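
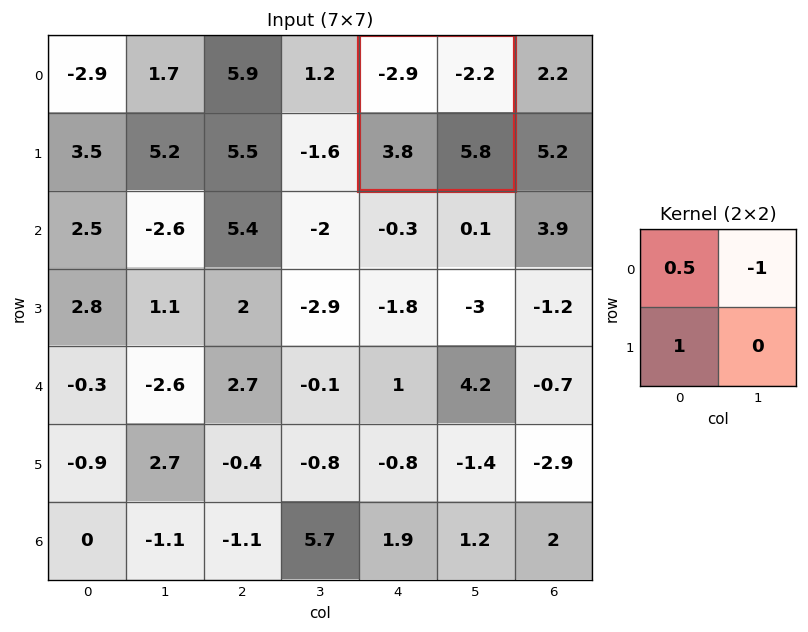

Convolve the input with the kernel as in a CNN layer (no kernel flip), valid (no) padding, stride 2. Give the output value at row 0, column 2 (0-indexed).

The receptive field on the input at this output position is [-2.9 -2.2 / 3.8 5.8]. Elementwise product with the kernel and sum: -2.9·0.5 + -2.2·-1 + 3.8·1.

4.55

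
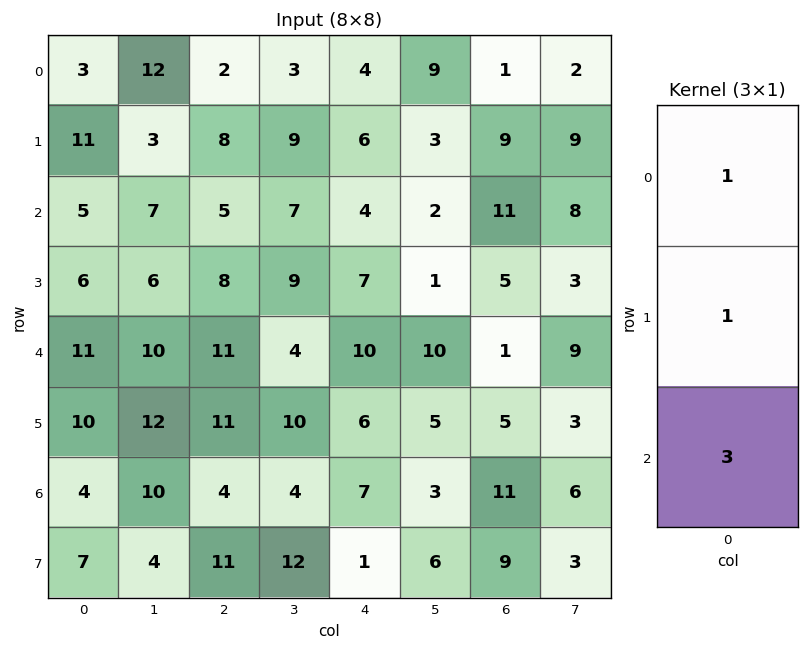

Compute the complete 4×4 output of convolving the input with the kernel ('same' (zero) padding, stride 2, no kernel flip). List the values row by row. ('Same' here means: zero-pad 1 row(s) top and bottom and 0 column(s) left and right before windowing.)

Output[0,0]: The receptive field on the zero-padded input at this output position is [0 / 3 / 11]. Elementwise product with the kernel and sum: 0·1 + 3·1 + 11·3.

36 26 22 28
34 37 31 35
47 52 35 21
35 48 16 43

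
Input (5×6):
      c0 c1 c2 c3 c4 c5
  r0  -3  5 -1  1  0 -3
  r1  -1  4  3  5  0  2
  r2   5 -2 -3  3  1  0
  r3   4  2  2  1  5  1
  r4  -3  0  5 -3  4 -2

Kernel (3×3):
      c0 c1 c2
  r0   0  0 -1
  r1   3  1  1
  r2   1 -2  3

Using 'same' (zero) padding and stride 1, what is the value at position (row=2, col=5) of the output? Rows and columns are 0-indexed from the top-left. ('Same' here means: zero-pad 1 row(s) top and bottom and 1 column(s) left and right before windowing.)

6

The receptive field on the zero-padded input at this output position is [0 2 0 / 1 0 0 / 5 1 0]. Elementwise product with the kernel and sum: 0·-1 + 1·3 + 0·1 + 0·1 + 5·1 + 1·-2 + 0·3.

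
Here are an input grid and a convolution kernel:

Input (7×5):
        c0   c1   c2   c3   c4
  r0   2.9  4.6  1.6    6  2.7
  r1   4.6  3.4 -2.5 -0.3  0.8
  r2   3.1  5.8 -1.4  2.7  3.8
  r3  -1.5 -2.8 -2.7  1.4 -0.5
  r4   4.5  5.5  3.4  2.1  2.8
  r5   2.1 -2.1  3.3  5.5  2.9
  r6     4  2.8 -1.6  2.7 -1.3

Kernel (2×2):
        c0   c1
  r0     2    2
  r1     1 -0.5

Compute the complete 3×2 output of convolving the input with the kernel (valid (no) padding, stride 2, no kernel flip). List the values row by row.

17.9 12.85
17.7 -0.8
23.15 11.55

Output[0,0]: The receptive field on the input at this output position is [2.9 4.6 / 4.6 3.4]. Elementwise product with the kernel and sum: 2.9·2 + 4.6·2 + 4.6·1 + 3.4·-0.5.
Output[0,1]: The receptive field on the input at this output position is [1.6 6 / -2.5 -0.3]. Elementwise product with the kernel and sum: 1.6·2 + 6·2 + -2.5·1 + -0.3·-0.5.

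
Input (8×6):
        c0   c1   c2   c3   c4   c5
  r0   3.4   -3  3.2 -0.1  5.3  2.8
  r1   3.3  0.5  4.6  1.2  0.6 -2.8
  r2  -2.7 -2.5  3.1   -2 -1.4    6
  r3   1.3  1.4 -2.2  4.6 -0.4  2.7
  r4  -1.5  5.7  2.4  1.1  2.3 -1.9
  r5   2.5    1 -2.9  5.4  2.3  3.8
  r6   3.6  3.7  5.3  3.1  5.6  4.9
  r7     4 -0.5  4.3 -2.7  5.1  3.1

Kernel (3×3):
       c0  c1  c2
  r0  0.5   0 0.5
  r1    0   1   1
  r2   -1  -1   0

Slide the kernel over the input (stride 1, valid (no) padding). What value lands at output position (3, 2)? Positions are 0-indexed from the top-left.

-0.4

The receptive field on the input at this output position is [-2.2 4.6 -0.4 / 2.4 1.1 2.3 / -2.9 5.4 2.3]. Elementwise product with the kernel and sum: -2.2·0.5 + -0.4·0.5 + 1.1·1 + 2.3·1 + -2.9·-1 + 5.4·-1.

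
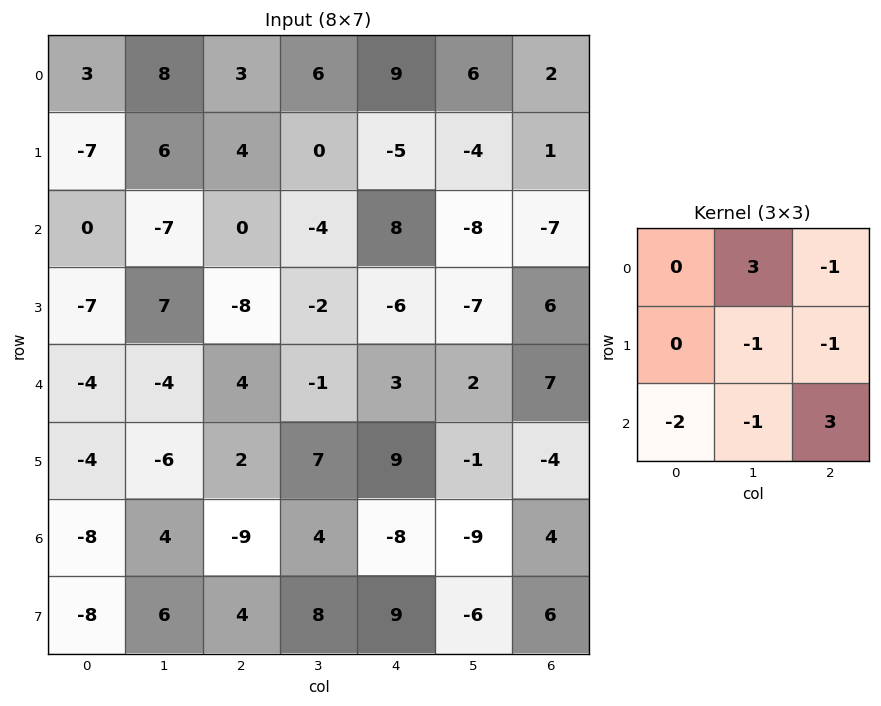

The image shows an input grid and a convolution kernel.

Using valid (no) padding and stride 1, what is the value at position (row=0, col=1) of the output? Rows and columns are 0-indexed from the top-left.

The receptive field on the input at this output position is [8 3 6 / 6 4 0 / -7 0 -4]. Elementwise product with the kernel and sum: 3·3 + 6·-1 + 4·-1 + 0·-1 + -7·-2 + 0·-1 + -4·3.

1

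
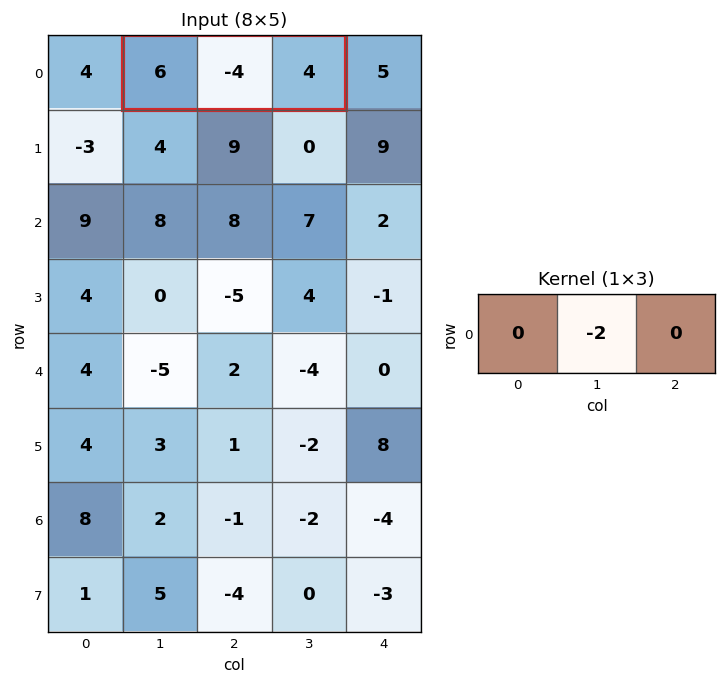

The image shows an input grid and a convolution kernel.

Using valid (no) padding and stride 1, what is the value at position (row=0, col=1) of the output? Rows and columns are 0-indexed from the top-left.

8

The receptive field on the input at this output position is [6 -4 4]. Elementwise product with the kernel and sum: -4·-2.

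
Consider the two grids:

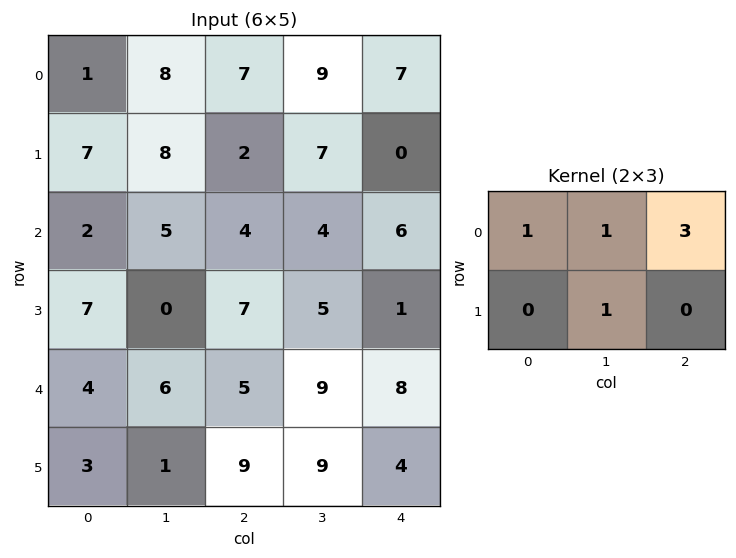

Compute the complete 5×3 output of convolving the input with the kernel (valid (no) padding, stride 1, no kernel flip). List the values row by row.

Output[0,0]: The receptive field on the input at this output position is [1 8 7 / 7 8 2]. Elementwise product with the kernel and sum: 1·1 + 8·1 + 7·3 + 8·1.

38 44 44
26 35 13
19 28 31
34 27 24
26 47 47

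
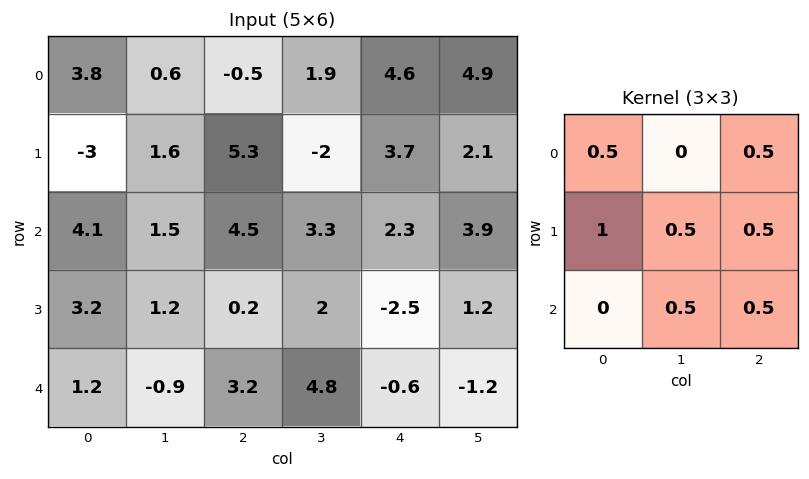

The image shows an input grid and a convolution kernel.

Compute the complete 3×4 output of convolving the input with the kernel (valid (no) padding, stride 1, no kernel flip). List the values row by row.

5.1 8.4 11 7.4
8.95 6.3 11.55 5.8
9.35 8.7 5.45 4.05

Output[0,0]: The receptive field on the input at this output position is [3.8 0.6 -0.5 / -3 1.6 5.3 / 4.1 1.5 4.5]. Elementwise product with the kernel and sum: 3.8·0.5 + -0.5·0.5 + -3·1 + 1.6·0.5 + 5.3·0.5 + 1.5·0.5 + 4.5·0.5.
Output[0,1]: The receptive field on the input at this output position is [0.6 -0.5 1.9 / 1.6 5.3 -2 / 1.5 4.5 3.3]. Elementwise product with the kernel and sum: 0.6·0.5 + 1.9·0.5 + 1.6·1 + 5.3·0.5 + -2·0.5 + 4.5·0.5 + 3.3·0.5.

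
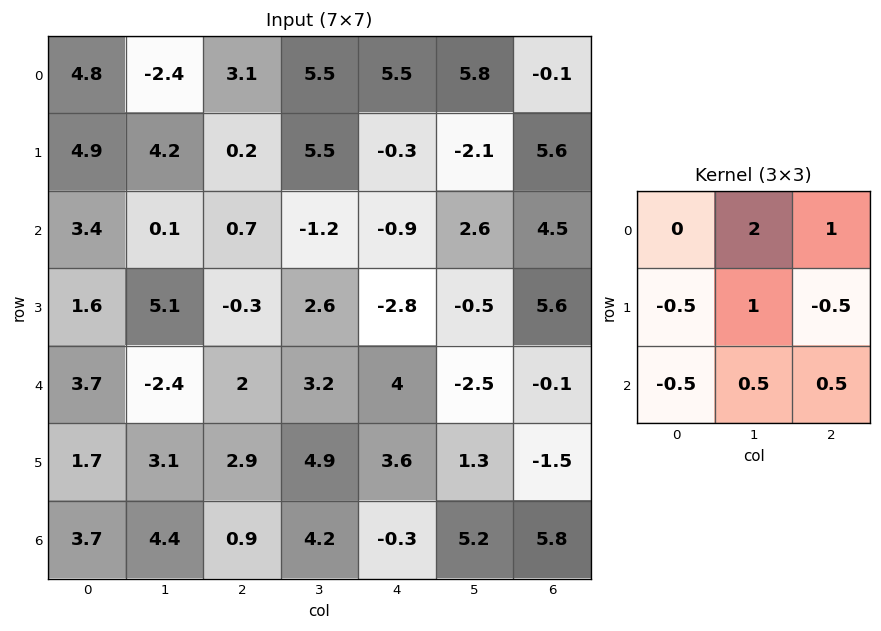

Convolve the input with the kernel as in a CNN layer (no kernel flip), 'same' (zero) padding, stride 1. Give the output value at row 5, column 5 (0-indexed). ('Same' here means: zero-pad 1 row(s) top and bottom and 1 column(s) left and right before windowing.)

The receptive field on the zero-padded input at this output position is [4 -2.5 -0.1 / 3.6 1.3 -1.5 / -0.3 5.2 5.8]. Elementwise product with the kernel and sum: -2.5·2 + -0.1·1 + 3.6·-0.5 + 1.3·1 + -1.5·-0.5 + -0.3·-0.5 + 5.2·0.5 + 5.8·0.5.

0.8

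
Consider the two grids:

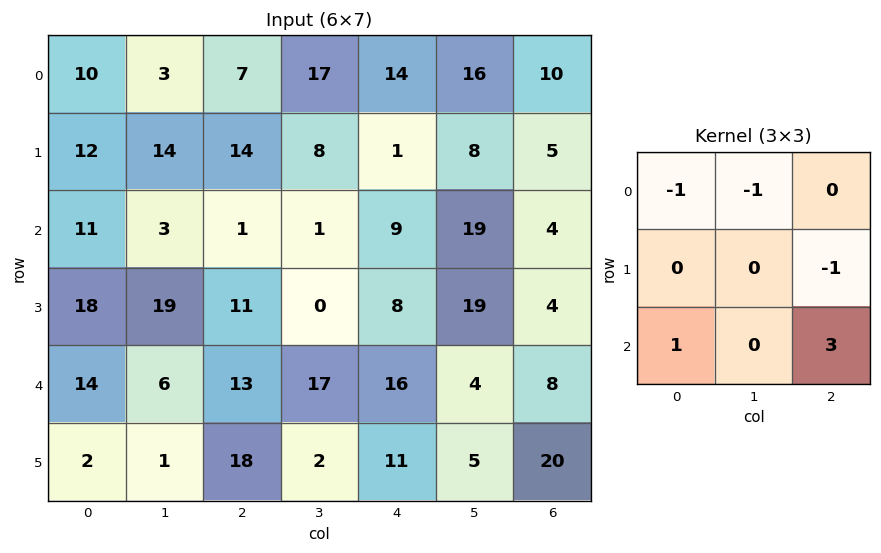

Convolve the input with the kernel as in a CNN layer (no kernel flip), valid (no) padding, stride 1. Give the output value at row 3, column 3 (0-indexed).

5

The receptive field on the input at this output position is [0 8 19 / 17 16 4 / 2 11 5]. Elementwise product with the kernel and sum: 0·-1 + 8·-1 + 4·-1 + 2·1 + 5·3.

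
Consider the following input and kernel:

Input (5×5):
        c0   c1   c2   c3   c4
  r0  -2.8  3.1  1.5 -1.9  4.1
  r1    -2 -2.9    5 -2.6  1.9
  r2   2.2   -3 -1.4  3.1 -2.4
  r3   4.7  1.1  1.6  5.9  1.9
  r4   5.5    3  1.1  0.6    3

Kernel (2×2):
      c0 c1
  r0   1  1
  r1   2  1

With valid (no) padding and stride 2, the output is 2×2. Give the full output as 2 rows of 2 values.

Output[0,0]: The receptive field on the input at this output position is [-2.8 3.1 / -2 -2.9]. Elementwise product with the kernel and sum: -2.8·1 + 3.1·1 + -2·2 + -2.9·1.
Output[0,1]: The receptive field on the input at this output position is [1.5 -1.9 / 5 -2.6]. Elementwise product with the kernel and sum: 1.5·1 + -1.9·1 + 5·2 + -2.6·1.

-6.6 7
9.7 10.8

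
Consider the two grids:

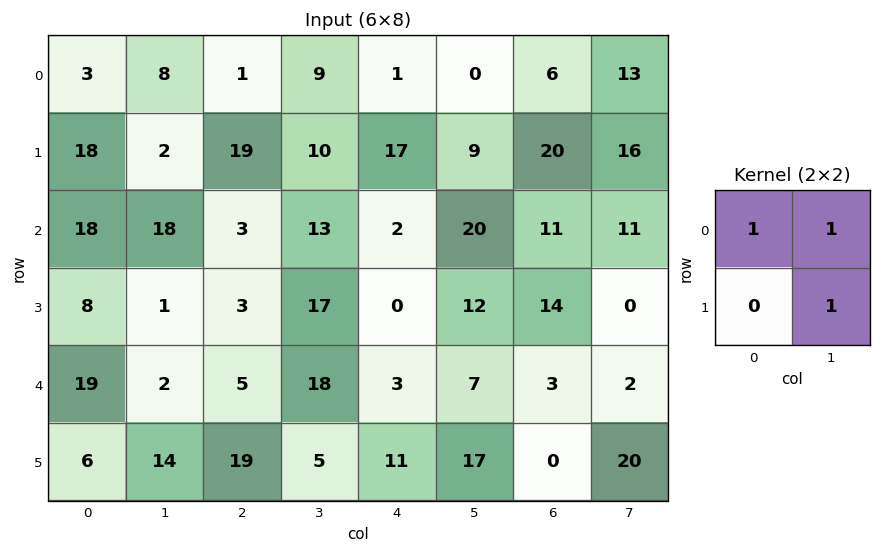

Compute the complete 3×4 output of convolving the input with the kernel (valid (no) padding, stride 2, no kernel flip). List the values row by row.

Output[0,0]: The receptive field on the input at this output position is [3 8 / 18 2]. Elementwise product with the kernel and sum: 3·1 + 8·1 + 2·1.

13 20 10 35
37 33 34 22
35 28 27 25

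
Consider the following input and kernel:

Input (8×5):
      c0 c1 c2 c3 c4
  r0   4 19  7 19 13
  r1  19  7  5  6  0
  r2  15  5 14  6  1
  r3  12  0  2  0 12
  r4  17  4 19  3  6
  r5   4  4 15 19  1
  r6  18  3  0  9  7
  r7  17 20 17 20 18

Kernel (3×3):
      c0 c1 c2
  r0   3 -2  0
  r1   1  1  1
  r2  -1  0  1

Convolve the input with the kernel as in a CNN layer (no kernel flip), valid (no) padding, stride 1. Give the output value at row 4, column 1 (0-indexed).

18

The receptive field on the input at this output position is [4 19 3 / 4 15 19 / 3 0 9]. Elementwise product with the kernel and sum: 4·3 + 19·-2 + 4·1 + 15·1 + 19·1 + 3·-1 + 9·1.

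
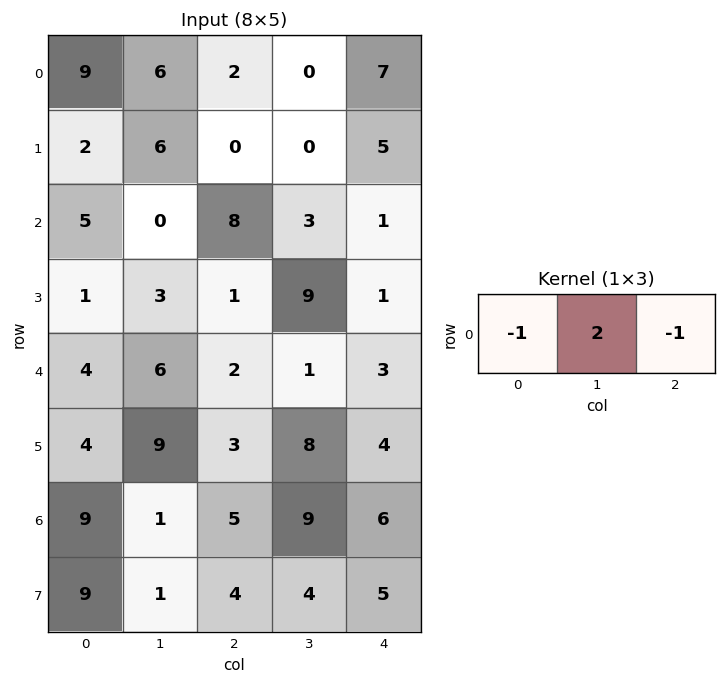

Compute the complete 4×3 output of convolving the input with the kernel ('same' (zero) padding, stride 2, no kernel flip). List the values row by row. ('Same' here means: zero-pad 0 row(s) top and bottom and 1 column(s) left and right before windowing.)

12 -2 14
10 13 -1
2 -3 5
17 0 3

Output[0,0]: The receptive field on the zero-padded input at this output position is [0 9 6]. Elementwise product with the kernel and sum: 0·-1 + 9·2 + 6·-1.
Output[0,1]: The receptive field on the zero-padded input at this output position is [6 2 0]. Elementwise product with the kernel and sum: 6·-1 + 2·2 + 0·-1.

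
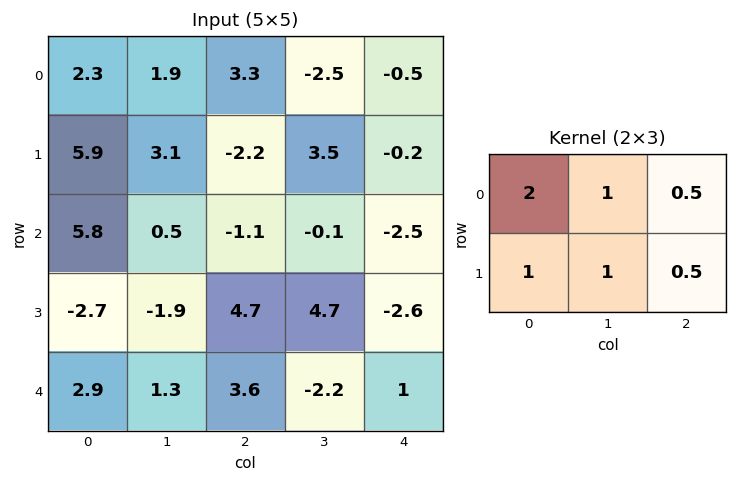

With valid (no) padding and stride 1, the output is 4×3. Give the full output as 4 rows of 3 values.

Output[0,0]: The receptive field on the input at this output position is [2.3 1.9 3.3 / 5.9 3.1 -2.2]. Elementwise product with the kernel and sum: 2.3·2 + 1.9·1 + 3.3·0.5 + 5.9·1 + 3.1·1 + -2.2·0.5.
Output[0,1]: The receptive field on the input at this output position is [1.9 3.3 -2.5 / 3.1 -2.2 3.5]. Elementwise product with the kernel and sum: 1.9·2 + 3.3·1 + -2.5·0.5 + 3.1·1 + -2.2·1 + 3.5·0.5.

16.05 8.5 5.05
19.55 5.1 -3.45
9.3 5 4.55
1.05 7.05 14.7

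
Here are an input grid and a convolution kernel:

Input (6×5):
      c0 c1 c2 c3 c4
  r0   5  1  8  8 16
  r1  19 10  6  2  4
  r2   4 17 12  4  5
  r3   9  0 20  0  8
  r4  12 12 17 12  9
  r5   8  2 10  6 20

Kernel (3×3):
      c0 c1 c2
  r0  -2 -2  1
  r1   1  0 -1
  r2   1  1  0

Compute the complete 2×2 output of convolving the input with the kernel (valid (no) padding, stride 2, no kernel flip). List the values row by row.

30 2
-17 14

Output[0,0]: The receptive field on the input at this output position is [5 1 8 / 19 10 6 / 4 17 12]. Elementwise product with the kernel and sum: 5·-2 + 1·-2 + 8·1 + 19·1 + 6·-1 + 4·1 + 17·1.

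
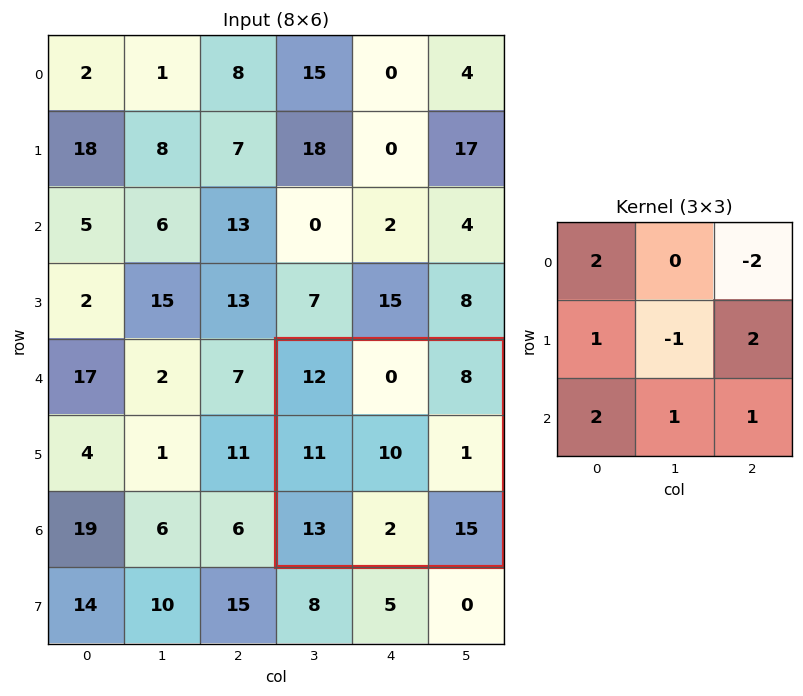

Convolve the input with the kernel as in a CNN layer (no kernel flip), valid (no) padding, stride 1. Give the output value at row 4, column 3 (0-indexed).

54

The receptive field on the input at this output position is [12 0 8 / 11 10 1 / 13 2 15]. Elementwise product with the kernel and sum: 12·2 + 8·-2 + 11·1 + 10·-1 + 1·2 + 13·2 + 2·1 + 15·1.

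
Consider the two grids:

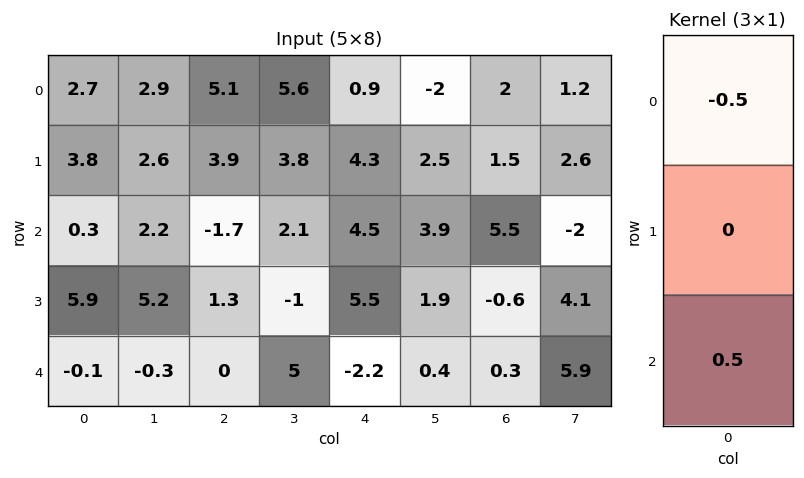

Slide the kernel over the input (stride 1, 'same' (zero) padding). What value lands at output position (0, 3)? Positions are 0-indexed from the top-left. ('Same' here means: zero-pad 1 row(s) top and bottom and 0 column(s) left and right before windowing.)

1.9

The receptive field on the zero-padded input at this output position is [0 / 5.6 / 3.8]. Elementwise product with the kernel and sum: 0·-0.5 + 3.8·0.5.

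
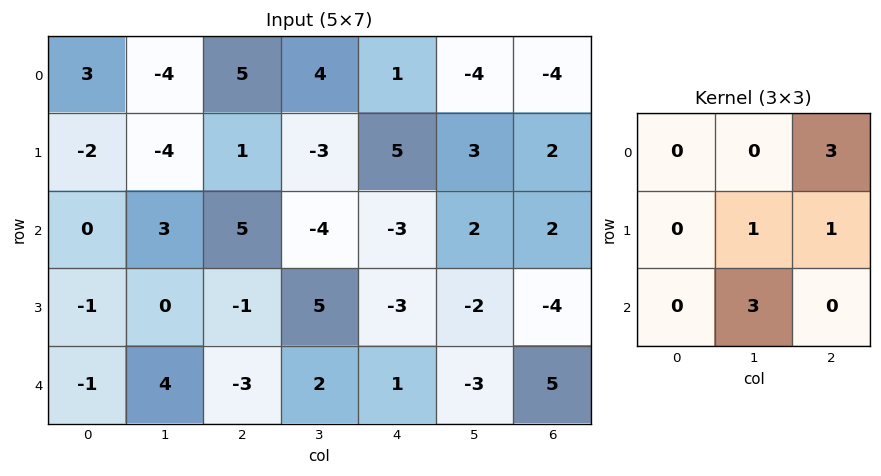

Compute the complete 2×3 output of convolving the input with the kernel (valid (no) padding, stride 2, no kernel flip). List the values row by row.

Output[0,0]: The receptive field on the input at this output position is [3 -4 5 / -2 -4 1 / 0 3 5]. Elementwise product with the kernel and sum: 5·3 + -4·1 + 1·1 + 3·3.

21 -7 -1
26 -1 -9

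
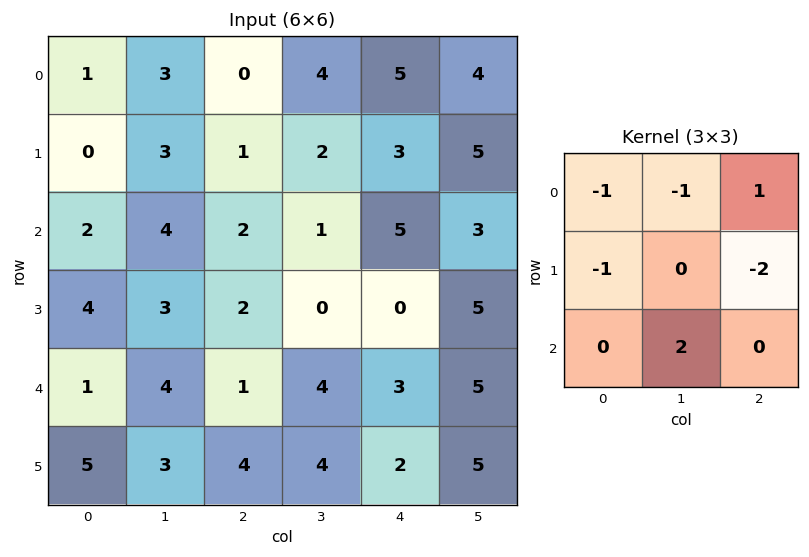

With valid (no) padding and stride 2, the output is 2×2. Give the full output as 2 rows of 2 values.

Output[0,0]: The receptive field on the input at this output position is [1 3 0 / 0 3 1 / 2 4 2]. Elementwise product with the kernel and sum: 1·-1 + 3·-1 + 0·1 + 0·-1 + 1·-2 + 4·2.
Output[0,1]: The receptive field on the input at this output position is [0 4 5 / 1 2 3 / 2 1 5]. Elementwise product with the kernel and sum: 0·-1 + 4·-1 + 5·1 + 1·-1 + 3·-2 + 1·2.

2 -4
-4 8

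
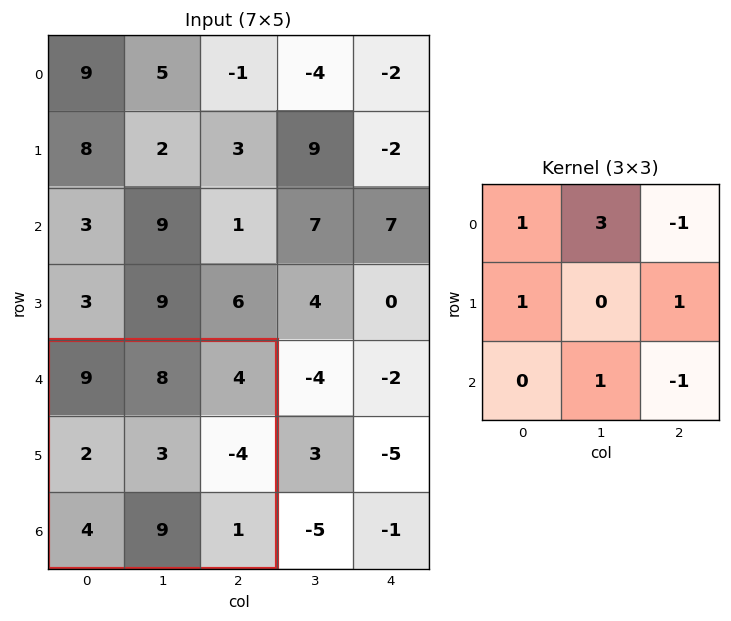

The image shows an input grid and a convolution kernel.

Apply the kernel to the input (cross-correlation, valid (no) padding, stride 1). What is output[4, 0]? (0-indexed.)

35

The receptive field on the input at this output position is [9 8 4 / 2 3 -4 / 4 9 1]. Elementwise product with the kernel and sum: 9·1 + 8·3 + 4·-1 + 2·1 + -4·1 + 9·1 + 1·-1.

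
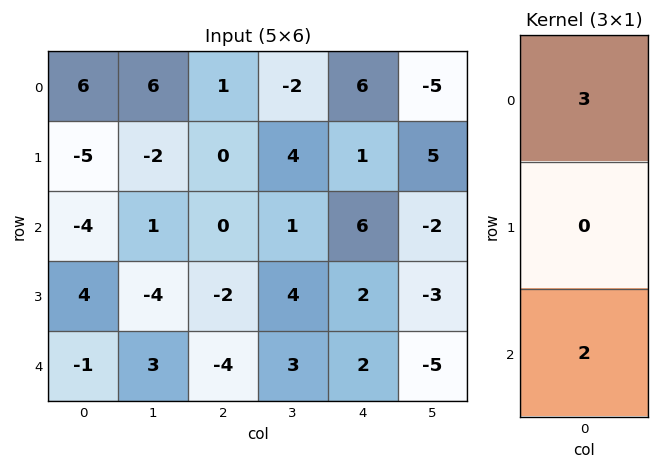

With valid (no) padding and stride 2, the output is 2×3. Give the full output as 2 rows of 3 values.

Output[0,0]: The receptive field on the input at this output position is [6 / -5 / -4]. Elementwise product with the kernel and sum: 6·3 + -4·2.

10 3 30
-14 -8 22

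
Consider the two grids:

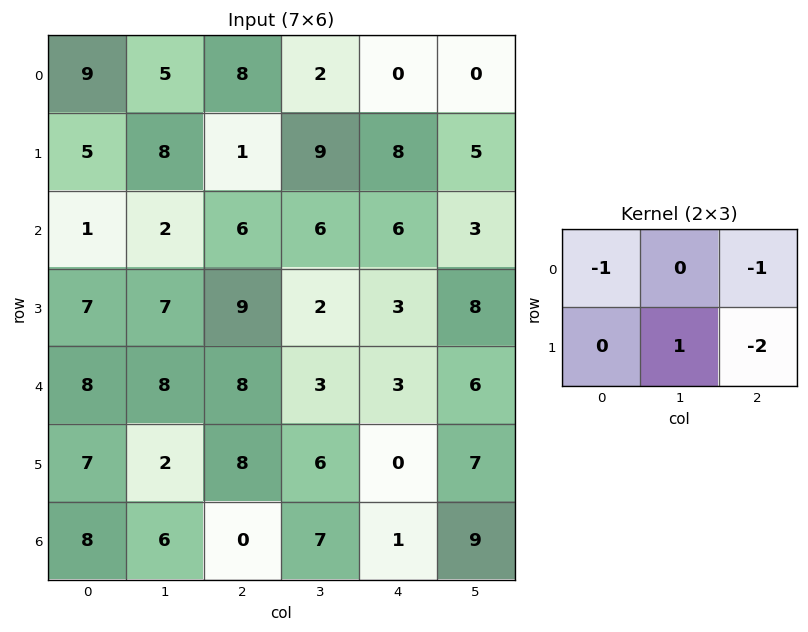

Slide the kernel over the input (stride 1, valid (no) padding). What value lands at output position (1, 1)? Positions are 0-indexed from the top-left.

The receptive field on the input at this output position is [8 1 9 / 2 6 6]. Elementwise product with the kernel and sum: 8·-1 + 9·-1 + 6·1 + 6·-2.

-23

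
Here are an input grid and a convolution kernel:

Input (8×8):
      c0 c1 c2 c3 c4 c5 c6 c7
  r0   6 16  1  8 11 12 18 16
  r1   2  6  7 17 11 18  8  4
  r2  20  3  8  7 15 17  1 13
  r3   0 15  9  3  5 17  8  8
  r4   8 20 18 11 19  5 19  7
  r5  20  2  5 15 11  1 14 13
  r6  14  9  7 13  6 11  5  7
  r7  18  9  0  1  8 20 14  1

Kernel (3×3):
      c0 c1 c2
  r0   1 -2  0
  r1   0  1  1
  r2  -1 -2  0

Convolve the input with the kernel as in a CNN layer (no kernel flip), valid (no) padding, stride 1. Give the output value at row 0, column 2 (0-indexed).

The receptive field on the input at this output position is [1 8 11 / 7 17 11 / 8 7 15]. Elementwise product with the kernel and sum: 1·1 + 8·-2 + 17·1 + 11·1 + 8·-1 + 7·-2.

-9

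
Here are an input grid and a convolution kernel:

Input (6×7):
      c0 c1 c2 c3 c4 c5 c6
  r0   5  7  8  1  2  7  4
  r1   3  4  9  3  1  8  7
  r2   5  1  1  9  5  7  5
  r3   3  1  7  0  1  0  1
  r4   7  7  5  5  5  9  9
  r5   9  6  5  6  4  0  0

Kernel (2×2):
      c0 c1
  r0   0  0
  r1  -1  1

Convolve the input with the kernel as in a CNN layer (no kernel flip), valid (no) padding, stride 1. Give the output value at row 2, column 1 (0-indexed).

The receptive field on the input at this output position is [1 1 / 1 7]. Elementwise product with the kernel and sum: 1·-1 + 7·1.

6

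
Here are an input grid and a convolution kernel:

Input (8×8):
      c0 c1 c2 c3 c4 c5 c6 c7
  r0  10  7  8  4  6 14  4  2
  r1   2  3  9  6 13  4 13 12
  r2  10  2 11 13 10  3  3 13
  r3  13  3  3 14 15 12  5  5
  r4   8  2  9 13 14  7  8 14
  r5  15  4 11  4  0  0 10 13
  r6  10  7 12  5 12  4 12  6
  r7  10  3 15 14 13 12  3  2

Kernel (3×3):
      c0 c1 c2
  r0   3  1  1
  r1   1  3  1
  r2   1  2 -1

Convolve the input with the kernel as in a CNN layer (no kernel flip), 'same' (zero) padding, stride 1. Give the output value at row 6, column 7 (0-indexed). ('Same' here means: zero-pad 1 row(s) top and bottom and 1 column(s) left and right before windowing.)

The receptive field on the zero-padded input at this output position is [10 13 0 / 12 6 0 / 3 2 0]. Elementwise product with the kernel and sum: 10·3 + 13·1 + 0·1 + 12·1 + 6·3 + 0·1 + 3·1 + 2·2 + 0·-1.

80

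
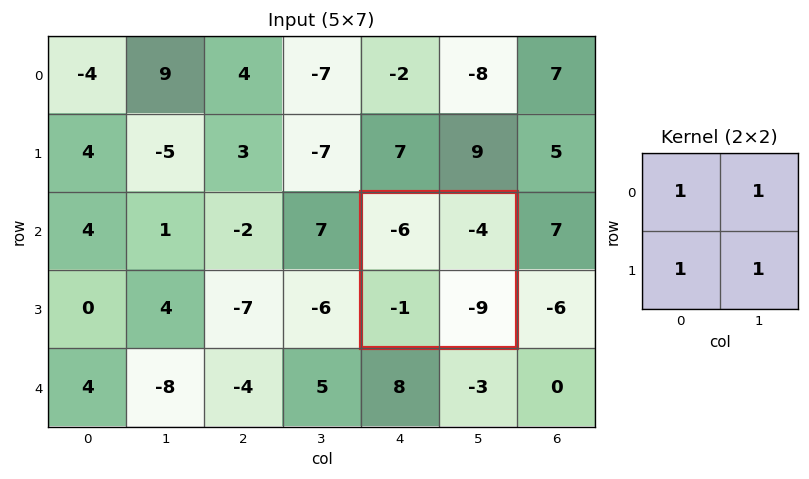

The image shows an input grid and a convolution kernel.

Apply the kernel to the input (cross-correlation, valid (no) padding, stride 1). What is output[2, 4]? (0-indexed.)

-20

The receptive field on the input at this output position is [-6 -4 / -1 -9]. Elementwise product with the kernel and sum: -6·1 + -4·1 + -1·1 + -9·1.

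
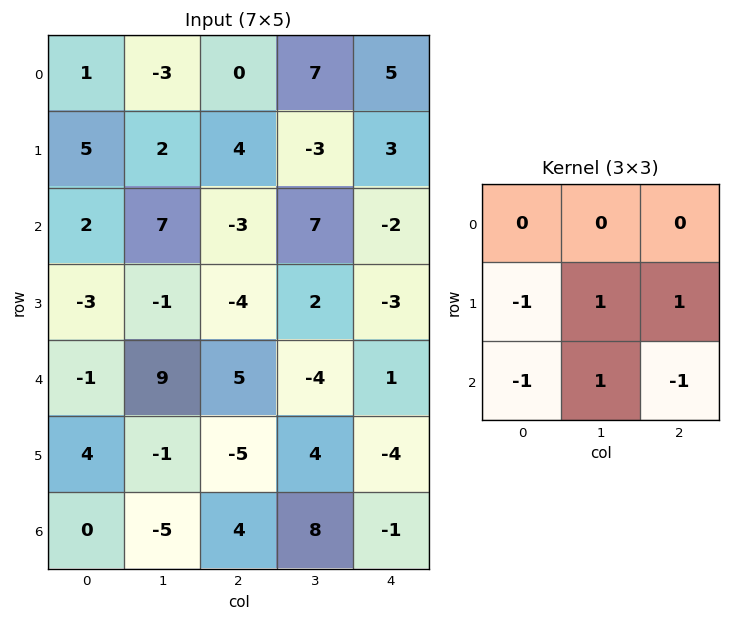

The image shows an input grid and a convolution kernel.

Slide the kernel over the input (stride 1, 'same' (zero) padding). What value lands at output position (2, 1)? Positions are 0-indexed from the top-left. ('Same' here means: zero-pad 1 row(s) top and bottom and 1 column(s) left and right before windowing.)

8

The receptive field on the zero-padded input at this output position is [5 2 4 / 2 7 -3 / -3 -1 -4]. Elementwise product with the kernel and sum: 2·-1 + 7·1 + -3·1 + -3·-1 + -1·1 + -4·-1.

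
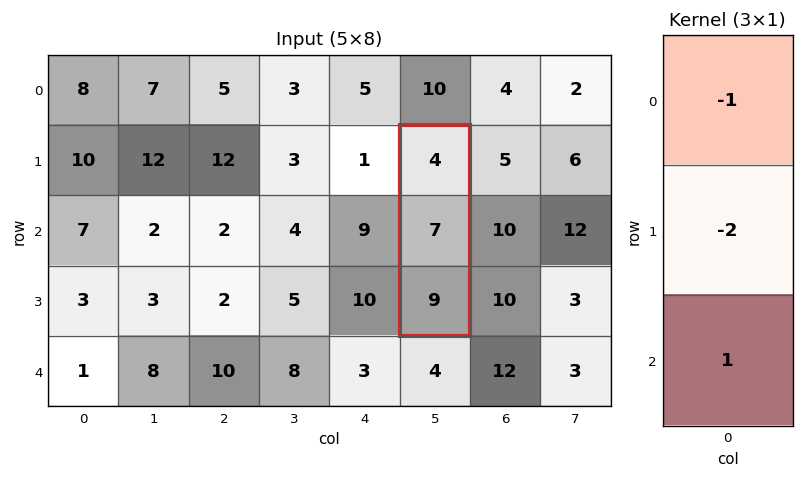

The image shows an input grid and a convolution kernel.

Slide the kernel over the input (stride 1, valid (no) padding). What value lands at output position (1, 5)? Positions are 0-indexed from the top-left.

-9

The receptive field on the input at this output position is [4 / 7 / 9]. Elementwise product with the kernel and sum: 4·-1 + 7·-2 + 9·1.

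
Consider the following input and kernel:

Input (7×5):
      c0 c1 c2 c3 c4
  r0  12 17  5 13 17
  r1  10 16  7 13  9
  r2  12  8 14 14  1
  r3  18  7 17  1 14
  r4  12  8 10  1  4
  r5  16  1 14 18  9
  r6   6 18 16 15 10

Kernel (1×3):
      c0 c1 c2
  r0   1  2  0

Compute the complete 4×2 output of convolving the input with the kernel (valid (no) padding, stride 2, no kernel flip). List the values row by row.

Output[0,0]: The receptive field on the input at this output position is [12 17 5]. Elementwise product with the kernel and sum: 12·1 + 17·2.
Output[0,1]: The receptive field on the input at this output position is [5 13 17]. Elementwise product with the kernel and sum: 5·1 + 13·2.

46 31
28 42
28 12
42 46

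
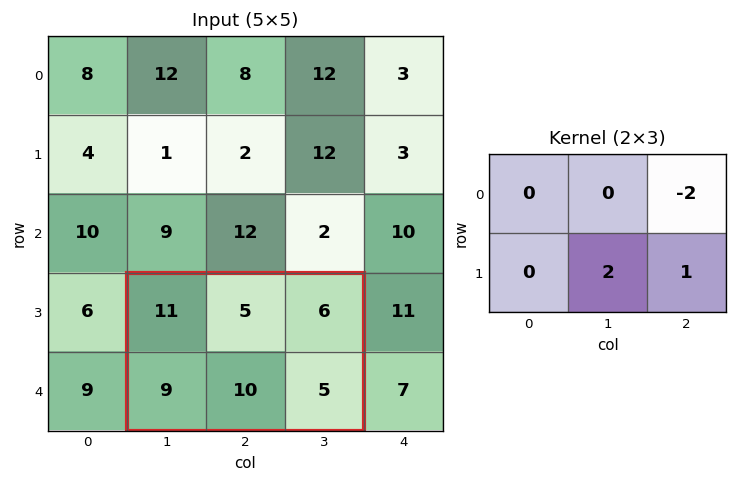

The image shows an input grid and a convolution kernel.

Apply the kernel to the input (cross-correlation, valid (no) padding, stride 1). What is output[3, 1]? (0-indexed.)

The receptive field on the input at this output position is [11 5 6 / 9 10 5]. Elementwise product with the kernel and sum: 6·-2 + 10·2 + 5·1.

13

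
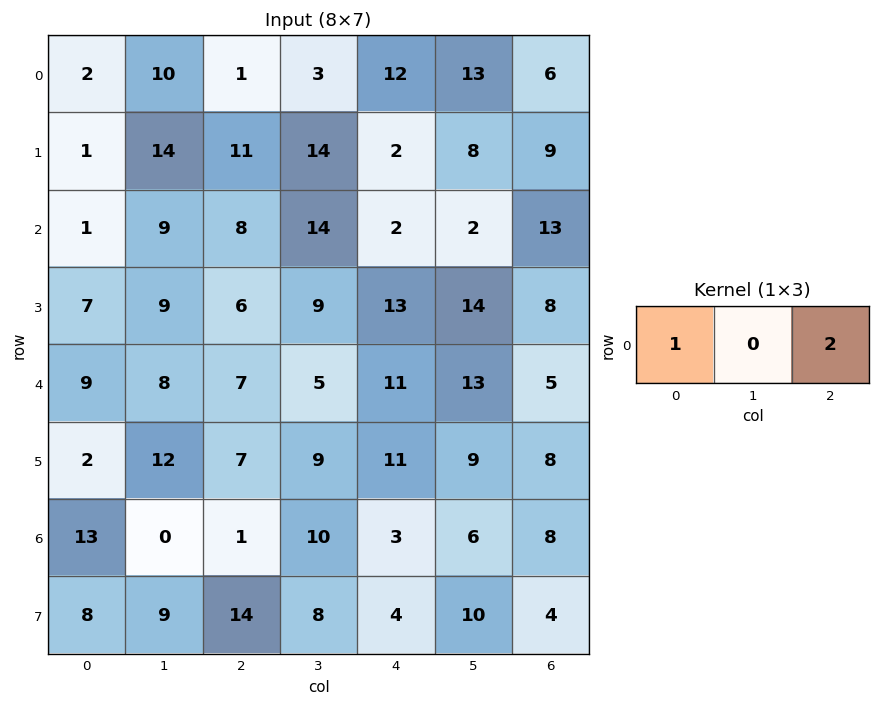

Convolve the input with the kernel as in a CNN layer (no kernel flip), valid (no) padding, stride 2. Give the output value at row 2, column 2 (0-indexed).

The receptive field on the input at this output position is [11 13 5]. Elementwise product with the kernel and sum: 11·1 + 5·2.

21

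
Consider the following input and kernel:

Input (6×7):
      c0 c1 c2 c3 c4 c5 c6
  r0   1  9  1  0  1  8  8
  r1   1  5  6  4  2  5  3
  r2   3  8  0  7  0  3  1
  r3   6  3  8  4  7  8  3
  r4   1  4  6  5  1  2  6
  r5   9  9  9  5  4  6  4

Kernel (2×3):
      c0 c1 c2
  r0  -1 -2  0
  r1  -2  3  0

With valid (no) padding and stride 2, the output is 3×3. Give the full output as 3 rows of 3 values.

-6 -1 -6
-22 -18 4
0 -19 5

Output[0,0]: The receptive field on the input at this output position is [1 9 1 / 1 5 6]. Elementwise product with the kernel and sum: 1·-1 + 9·-2 + 1·-2 + 5·3.
Output[0,1]: The receptive field on the input at this output position is [1 0 1 / 6 4 2]. Elementwise product with the kernel and sum: 1·-1 + 0·-2 + 6·-2 + 4·3.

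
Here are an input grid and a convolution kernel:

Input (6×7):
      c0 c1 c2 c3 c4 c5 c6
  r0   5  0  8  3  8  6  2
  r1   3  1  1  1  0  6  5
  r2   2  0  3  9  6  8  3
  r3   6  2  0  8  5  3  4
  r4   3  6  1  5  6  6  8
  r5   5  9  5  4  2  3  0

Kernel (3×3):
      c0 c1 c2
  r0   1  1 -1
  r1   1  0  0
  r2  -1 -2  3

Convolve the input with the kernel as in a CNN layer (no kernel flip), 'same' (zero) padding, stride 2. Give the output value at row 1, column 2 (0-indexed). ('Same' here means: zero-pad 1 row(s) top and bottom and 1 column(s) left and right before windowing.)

The receptive field on the zero-padded input at this output position is [1 0 6 / 9 6 8 / 8 5 3]. Elementwise product with the kernel and sum: 1·1 + 0·1 + 6·-1 + 9·1 + 8·-1 + 5·-2 + 3·3.

-5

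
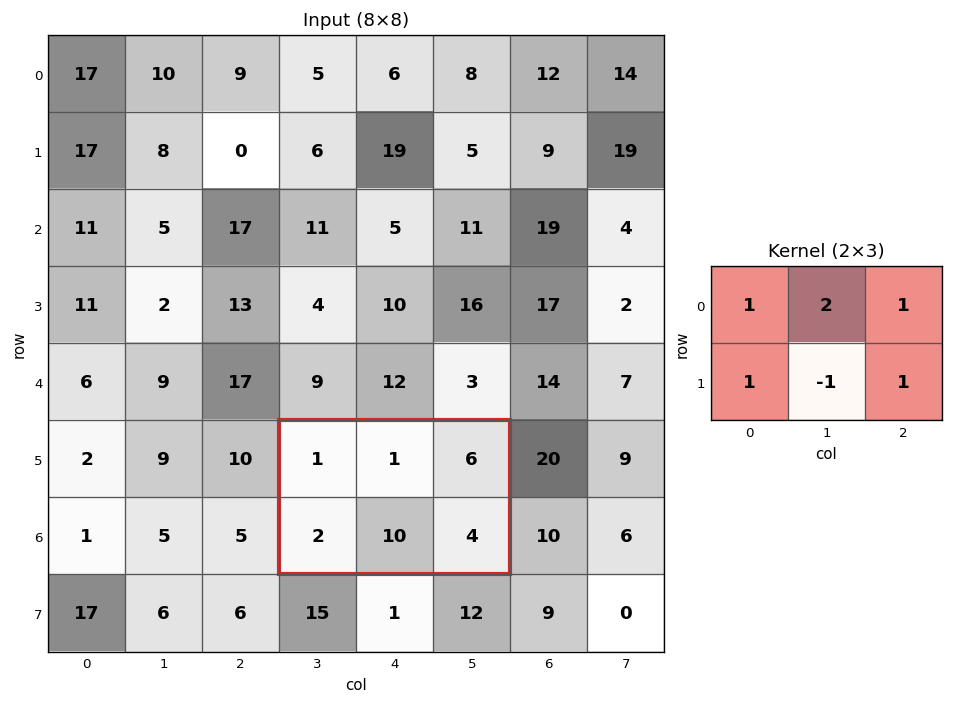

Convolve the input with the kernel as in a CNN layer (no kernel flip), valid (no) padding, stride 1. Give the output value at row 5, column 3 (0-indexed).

The receptive field on the input at this output position is [1 1 6 / 2 10 4]. Elementwise product with the kernel and sum: 1·1 + 1·2 + 6·1 + 2·1 + 10·-1 + 4·1.

5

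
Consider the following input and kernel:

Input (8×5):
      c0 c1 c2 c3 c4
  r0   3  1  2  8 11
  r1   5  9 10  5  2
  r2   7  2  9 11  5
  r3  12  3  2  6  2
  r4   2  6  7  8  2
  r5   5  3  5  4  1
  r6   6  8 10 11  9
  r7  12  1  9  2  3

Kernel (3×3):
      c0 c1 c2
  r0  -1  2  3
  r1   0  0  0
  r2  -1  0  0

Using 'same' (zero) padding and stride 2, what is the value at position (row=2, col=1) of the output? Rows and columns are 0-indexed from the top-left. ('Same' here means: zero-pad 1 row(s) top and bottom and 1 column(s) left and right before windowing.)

The receptive field on the zero-padded input at this output position is [3 2 6 / 6 7 8 / 3 5 4]. Elementwise product with the kernel and sum: 3·-1 + 2·2 + 6·3 + 3·-1.

16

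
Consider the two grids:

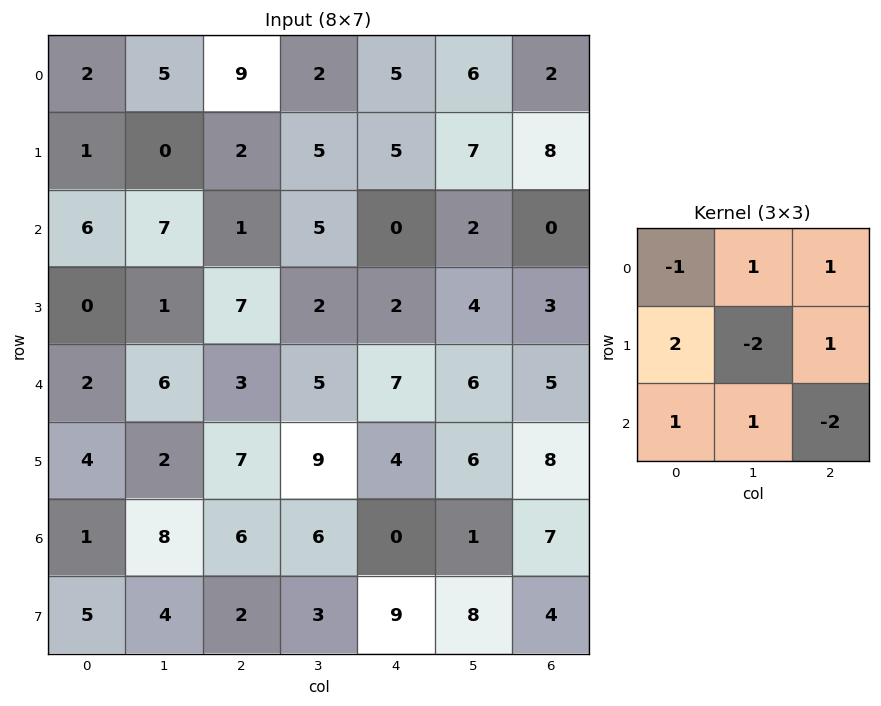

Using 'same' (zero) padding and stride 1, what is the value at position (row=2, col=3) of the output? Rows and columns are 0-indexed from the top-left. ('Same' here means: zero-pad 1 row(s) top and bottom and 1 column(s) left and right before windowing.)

The receptive field on the zero-padded input at this output position is [2 5 5 / 1 5 0 / 7 2 2]. Elementwise product with the kernel and sum: 2·-1 + 5·1 + 5·1 + 1·2 + 5·-2 + 0·1 + 7·1 + 2·1 + 2·-2.

5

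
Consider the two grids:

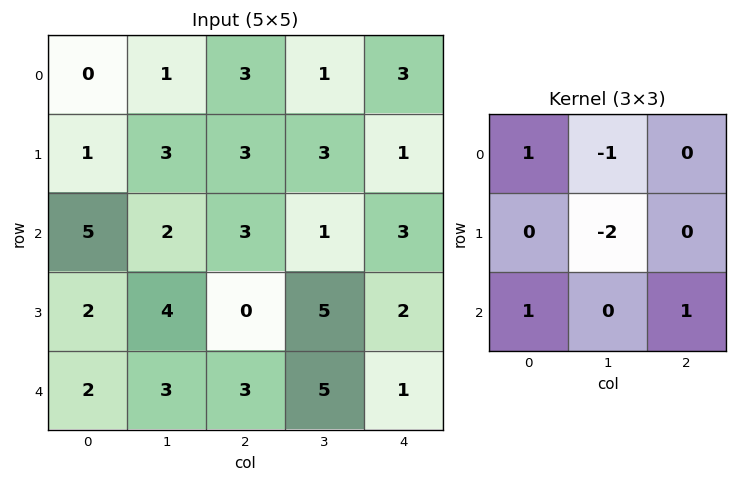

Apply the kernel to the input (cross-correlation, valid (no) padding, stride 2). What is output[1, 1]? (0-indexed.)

The receptive field on the input at this output position is [3 1 3 / 0 5 2 / 3 5 1]. Elementwise product with the kernel and sum: 3·1 + 1·-1 + 5·-2 + 3·1 + 1·1.

-4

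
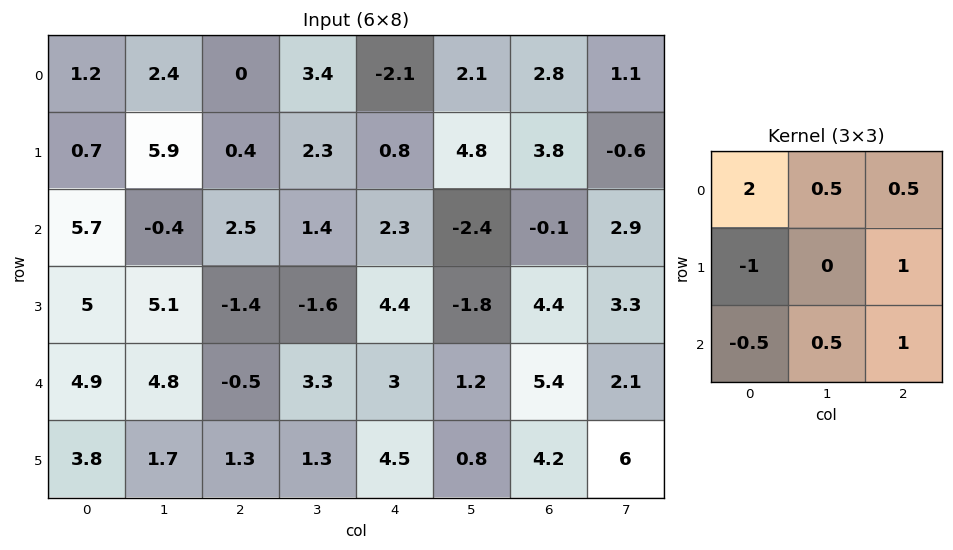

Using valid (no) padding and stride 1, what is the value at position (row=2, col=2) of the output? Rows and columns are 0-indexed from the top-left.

17.55

The receptive field on the input at this output position is [2.5 1.4 2.3 / -1.4 -1.6 4.4 / -0.5 3.3 3]. Elementwise product with the kernel and sum: 2.5·2 + 1.4·0.5 + 2.3·0.5 + -1.4·-1 + 4.4·1 + -0.5·-0.5 + 3.3·0.5 + 3·1.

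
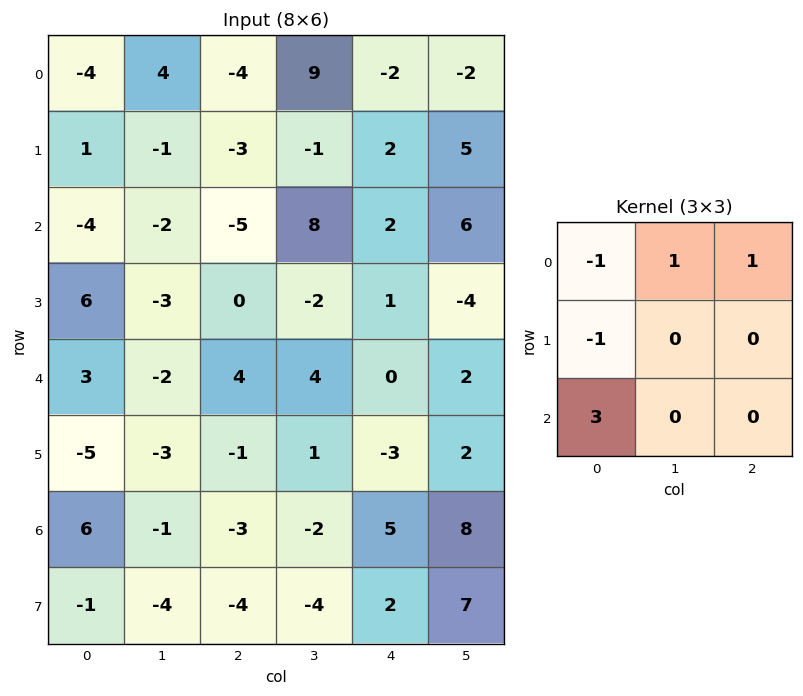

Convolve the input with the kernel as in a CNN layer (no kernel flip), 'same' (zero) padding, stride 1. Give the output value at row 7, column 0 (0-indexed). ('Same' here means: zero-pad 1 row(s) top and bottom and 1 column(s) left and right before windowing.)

5

The receptive field on the zero-padded input at this output position is [0 6 -1 / 0 -1 -4 / 0 0 0]. Elementwise product with the kernel and sum: 0·-1 + 6·1 + -1·1 + 0·-1 + 0·3.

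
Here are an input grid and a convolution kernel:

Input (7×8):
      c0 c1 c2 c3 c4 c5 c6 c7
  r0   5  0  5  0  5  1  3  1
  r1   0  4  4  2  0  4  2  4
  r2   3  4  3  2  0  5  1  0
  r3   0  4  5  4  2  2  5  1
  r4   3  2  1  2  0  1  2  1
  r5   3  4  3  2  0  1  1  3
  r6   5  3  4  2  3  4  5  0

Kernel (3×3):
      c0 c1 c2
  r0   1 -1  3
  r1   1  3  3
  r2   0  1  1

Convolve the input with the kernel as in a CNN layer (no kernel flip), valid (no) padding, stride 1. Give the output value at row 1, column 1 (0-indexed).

The receptive field on the input at this output position is [4 4 2 / 4 3 2 / 4 5 4]. Elementwise product with the kernel and sum: 4·1 + 4·-1 + 2·3 + 4·1 + 3·3 + 2·3 + 5·1 + 4·1.

34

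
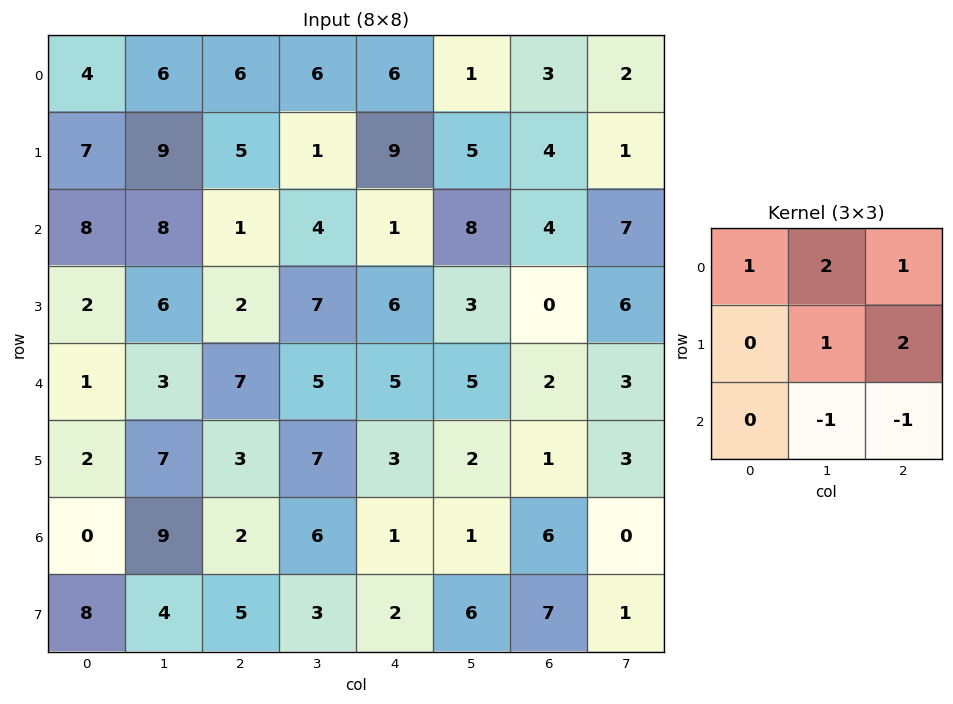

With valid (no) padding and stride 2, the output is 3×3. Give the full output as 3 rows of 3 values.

Output[0,0]: The receptive field on the input at this output position is [4 6 6 / 7 9 5 / 8 8 1]. Elementwise product with the kernel and sum: 4·1 + 6·2 + 6·1 + 9·1 + 5·2 + 8·-1 + 1·-1.
Output[0,1]: The receptive field on the input at this output position is [6 6 6 / 5 1 9 / 1 4 1]. Elementwise product with the kernel and sum: 6·1 + 6·2 + 6·1 + 1·1 + 9·2 + 4·-1 + 1·-1.

32 38 12
25 19 17
16 28 14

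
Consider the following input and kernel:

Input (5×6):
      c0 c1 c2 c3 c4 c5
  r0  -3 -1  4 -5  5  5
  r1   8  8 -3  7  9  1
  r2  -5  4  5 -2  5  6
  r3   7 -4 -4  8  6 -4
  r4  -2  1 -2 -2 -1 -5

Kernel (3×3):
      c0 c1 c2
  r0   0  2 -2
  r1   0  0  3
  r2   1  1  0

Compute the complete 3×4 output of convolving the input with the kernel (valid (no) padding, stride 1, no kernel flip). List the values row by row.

Output[0,0]: The receptive field on the input at this output position is [-3 -1 4 / 8 8 -3 / -5 4 5]. Elementwise product with the kernel and sum: -1·2 + 4·-2 + -3·3 + -5·1 + 4·1.
Output[0,1]: The receptive field on the input at this output position is [-1 4 -5 / 8 -3 7 / 4 5 -2]. Elementwise product with the kernel and sum: 4·2 + -5·-2 + 7·3 + 4·1 + 5·1.

-20 48 10 6
40 -34 15 48
-15 37 0 -17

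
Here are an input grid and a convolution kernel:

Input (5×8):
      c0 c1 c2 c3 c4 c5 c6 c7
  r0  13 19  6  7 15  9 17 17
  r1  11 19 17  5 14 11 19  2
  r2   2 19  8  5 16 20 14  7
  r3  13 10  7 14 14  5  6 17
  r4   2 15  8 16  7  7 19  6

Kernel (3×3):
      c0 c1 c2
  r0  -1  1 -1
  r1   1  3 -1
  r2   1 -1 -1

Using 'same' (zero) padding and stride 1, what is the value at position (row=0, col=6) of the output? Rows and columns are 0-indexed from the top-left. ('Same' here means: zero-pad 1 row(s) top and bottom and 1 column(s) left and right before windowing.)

The receptive field on the zero-padded input at this output position is [0 0 0 / 9 17 17 / 11 19 2]. Elementwise product with the kernel and sum: 0·-1 + 0·1 + 0·-1 + 9·1 + 17·3 + 17·-1 + 11·1 + 19·-1 + 2·-1.

33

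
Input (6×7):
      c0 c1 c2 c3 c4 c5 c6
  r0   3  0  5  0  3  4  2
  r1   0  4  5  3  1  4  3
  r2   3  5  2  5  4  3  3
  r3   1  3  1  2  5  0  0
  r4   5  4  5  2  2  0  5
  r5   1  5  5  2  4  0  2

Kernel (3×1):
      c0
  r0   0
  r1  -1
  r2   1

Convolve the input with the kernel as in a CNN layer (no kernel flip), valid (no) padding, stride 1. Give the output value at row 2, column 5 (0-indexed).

0

The receptive field on the input at this output position is [3 / 0 / 0]. Elementwise product with the kernel and sum: 0·-1 + 0·1.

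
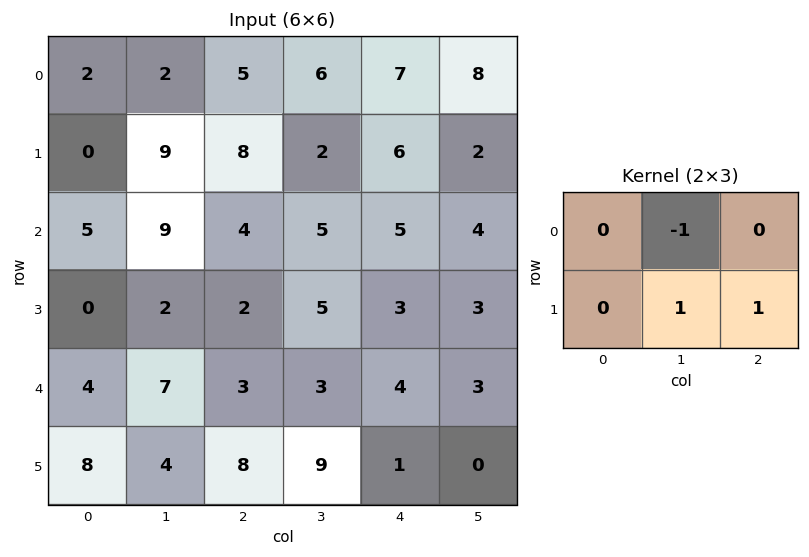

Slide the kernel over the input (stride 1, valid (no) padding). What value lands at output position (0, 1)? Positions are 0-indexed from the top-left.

The receptive field on the input at this output position is [2 5 6 / 9 8 2]. Elementwise product with the kernel and sum: 5·-1 + 8·1 + 2·1.

5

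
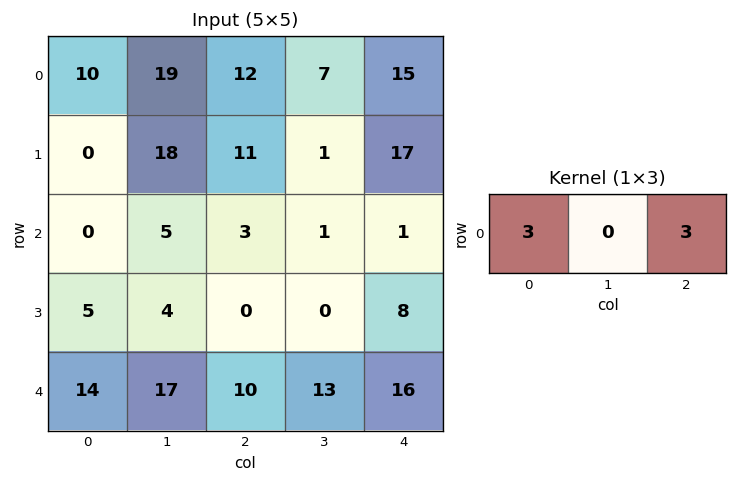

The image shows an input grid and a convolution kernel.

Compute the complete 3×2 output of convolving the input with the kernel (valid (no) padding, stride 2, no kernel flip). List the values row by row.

Output[0,0]: The receptive field on the input at this output position is [10 19 12]. Elementwise product with the kernel and sum: 10·3 + 12·3.

66 81
9 12
72 78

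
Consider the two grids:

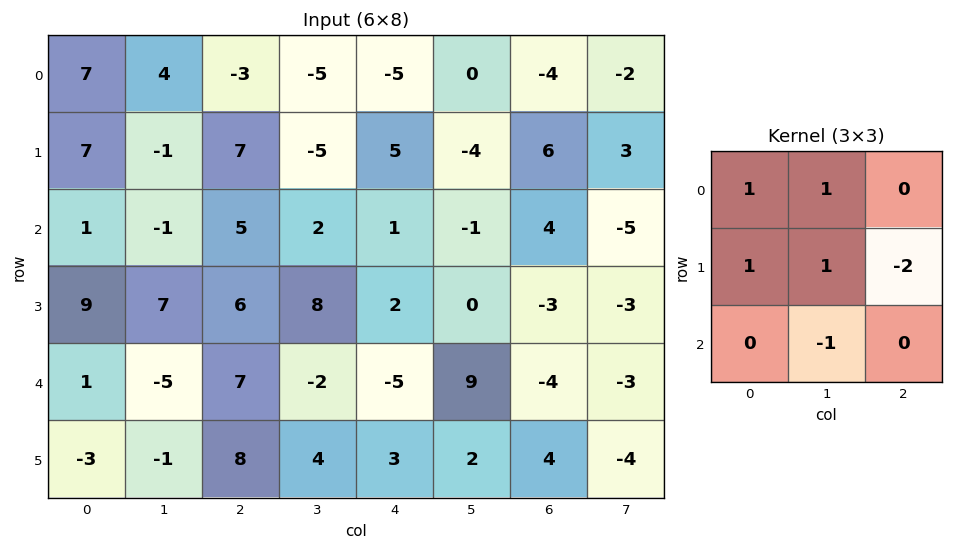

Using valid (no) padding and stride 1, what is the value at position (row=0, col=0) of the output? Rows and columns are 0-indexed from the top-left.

4

The receptive field on the input at this output position is [7 4 -3 / 7 -1 7 / 1 -1 5]. Elementwise product with the kernel and sum: 7·1 + 4·1 + 7·1 + -1·1 + 7·-2 + -1·-1.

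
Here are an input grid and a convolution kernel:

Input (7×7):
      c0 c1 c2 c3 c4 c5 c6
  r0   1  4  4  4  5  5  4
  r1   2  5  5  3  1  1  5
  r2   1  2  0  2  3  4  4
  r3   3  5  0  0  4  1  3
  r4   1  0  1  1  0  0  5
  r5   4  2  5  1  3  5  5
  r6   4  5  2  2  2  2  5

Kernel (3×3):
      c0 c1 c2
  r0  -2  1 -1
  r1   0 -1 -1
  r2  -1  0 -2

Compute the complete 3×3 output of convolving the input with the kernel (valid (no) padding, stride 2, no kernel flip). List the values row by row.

Output[0,0]: The receptive field on the input at this output position is [1 4 4 / 2 5 5 / 1 2 0]. Elementwise product with the kernel and sum: 1·-2 + 4·1 + 4·-1 + 5·-1 + 5·-1 + 1·-1 + 0·-2.

-13 -19 -26
-8 -6 -20
-18 -11 -27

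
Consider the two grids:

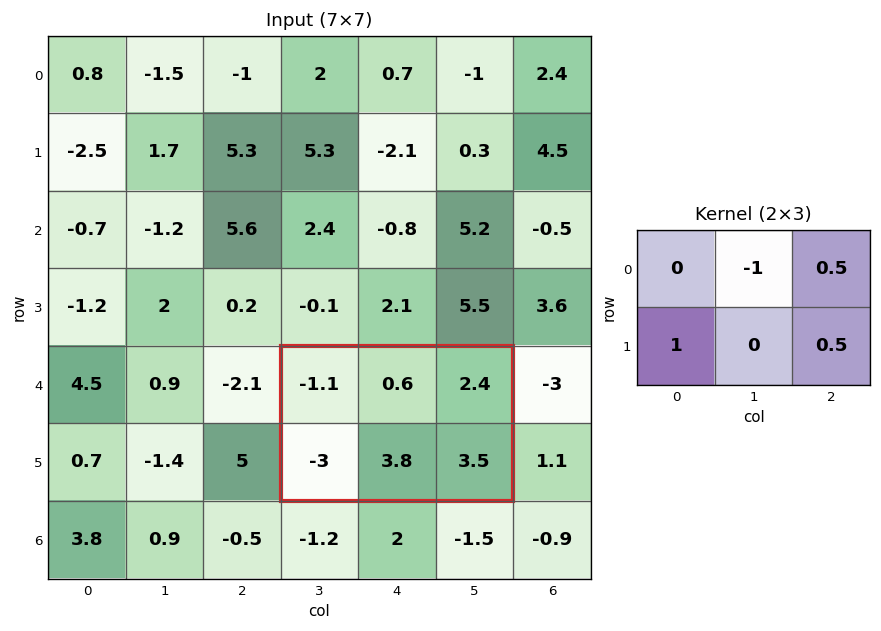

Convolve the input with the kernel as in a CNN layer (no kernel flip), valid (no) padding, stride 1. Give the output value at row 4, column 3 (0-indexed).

The receptive field on the input at this output position is [-1.1 0.6 2.4 / -3 3.8 3.5]. Elementwise product with the kernel and sum: 0.6·-1 + 2.4·0.5 + -3·1 + 3.5·0.5.

-0.65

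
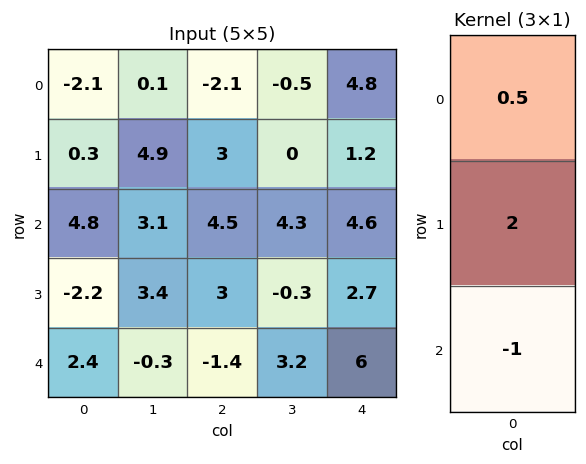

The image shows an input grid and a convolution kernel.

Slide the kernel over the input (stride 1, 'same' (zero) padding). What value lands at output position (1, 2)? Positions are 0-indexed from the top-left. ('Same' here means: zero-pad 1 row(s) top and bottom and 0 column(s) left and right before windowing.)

The receptive field on the zero-padded input at this output position is [-2.1 / 3 / 4.5]. Elementwise product with the kernel and sum: -2.1·0.5 + 3·2 + 4.5·-1.

0.45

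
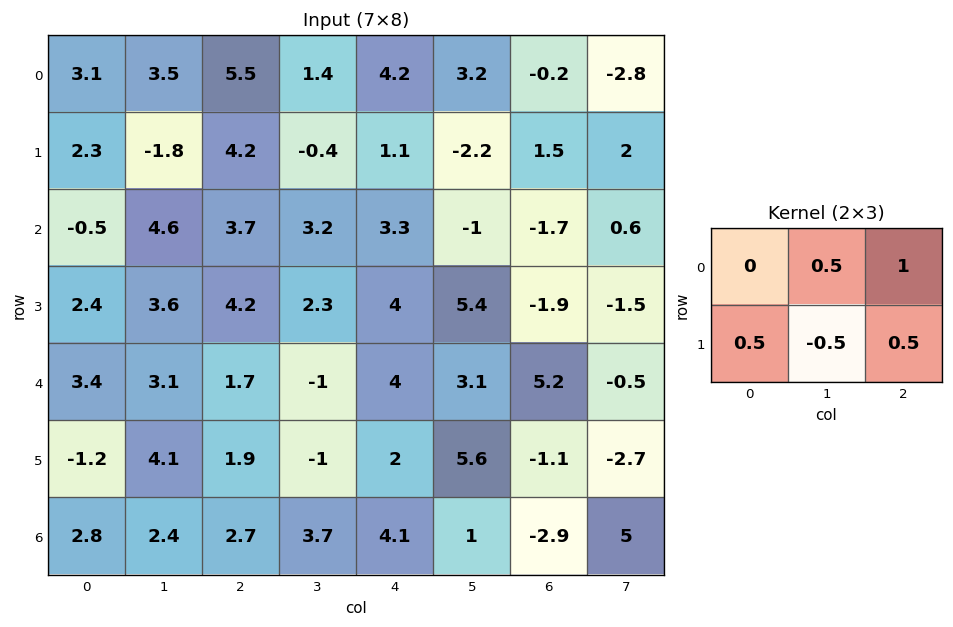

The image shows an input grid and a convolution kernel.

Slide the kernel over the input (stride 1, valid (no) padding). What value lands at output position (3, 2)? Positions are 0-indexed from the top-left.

The receptive field on the input at this output position is [4.2 2.3 4 / 1.7 -1 4]. Elementwise product with the kernel and sum: 2.3·0.5 + 4·1 + 1.7·0.5 + -1·-0.5 + 4·0.5.

8.5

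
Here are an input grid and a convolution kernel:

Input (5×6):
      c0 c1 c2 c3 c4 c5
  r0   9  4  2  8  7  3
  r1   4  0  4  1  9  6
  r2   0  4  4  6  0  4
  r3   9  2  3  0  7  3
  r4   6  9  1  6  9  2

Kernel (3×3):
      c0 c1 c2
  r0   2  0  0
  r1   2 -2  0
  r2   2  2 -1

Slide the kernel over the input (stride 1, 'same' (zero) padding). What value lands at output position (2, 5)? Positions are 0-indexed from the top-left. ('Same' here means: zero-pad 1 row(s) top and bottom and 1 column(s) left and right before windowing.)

30

The receptive field on the zero-padded input at this output position is [9 6 0 / 0 4 0 / 7 3 0]. Elementwise product with the kernel and sum: 9·2 + 0·2 + 4·-2 + 7·2 + 3·2 + 0·-1.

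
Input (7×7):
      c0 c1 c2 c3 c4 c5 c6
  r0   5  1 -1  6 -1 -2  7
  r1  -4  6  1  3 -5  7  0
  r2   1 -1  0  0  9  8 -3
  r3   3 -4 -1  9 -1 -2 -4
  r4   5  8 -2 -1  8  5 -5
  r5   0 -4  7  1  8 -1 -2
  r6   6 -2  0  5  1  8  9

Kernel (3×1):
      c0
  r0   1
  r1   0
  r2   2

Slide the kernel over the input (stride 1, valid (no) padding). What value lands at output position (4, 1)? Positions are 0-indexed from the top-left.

The receptive field on the input at this output position is [8 / -4 / -2]. Elementwise product with the kernel and sum: 8·1 + -2·2.

4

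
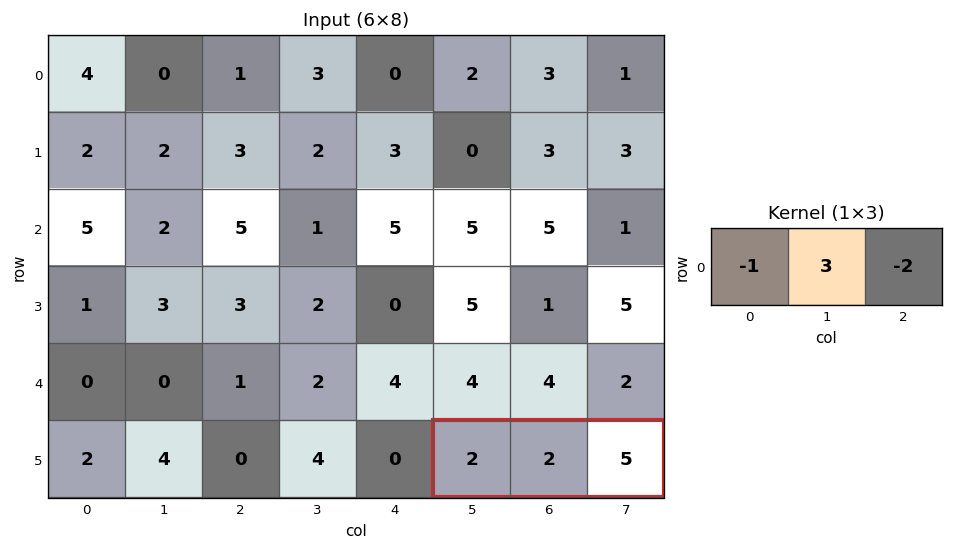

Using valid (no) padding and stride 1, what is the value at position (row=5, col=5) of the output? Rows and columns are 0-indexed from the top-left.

The receptive field on the input at this output position is [2 2 5]. Elementwise product with the kernel and sum: 2·-1 + 2·3 + 5·-2.

-6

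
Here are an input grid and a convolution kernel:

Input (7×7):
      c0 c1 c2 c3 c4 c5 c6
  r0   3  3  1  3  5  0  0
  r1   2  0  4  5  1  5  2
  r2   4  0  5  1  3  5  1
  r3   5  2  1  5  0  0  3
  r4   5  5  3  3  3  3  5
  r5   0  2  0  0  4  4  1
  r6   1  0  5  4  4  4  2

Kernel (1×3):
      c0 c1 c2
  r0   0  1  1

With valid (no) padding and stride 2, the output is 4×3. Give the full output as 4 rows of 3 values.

Output[0,0]: The receptive field on the input at this output position is [3 3 1]. Elementwise product with the kernel and sum: 3·1 + 1·1.

4 8 0
5 4 6
8 6 8
5 8 6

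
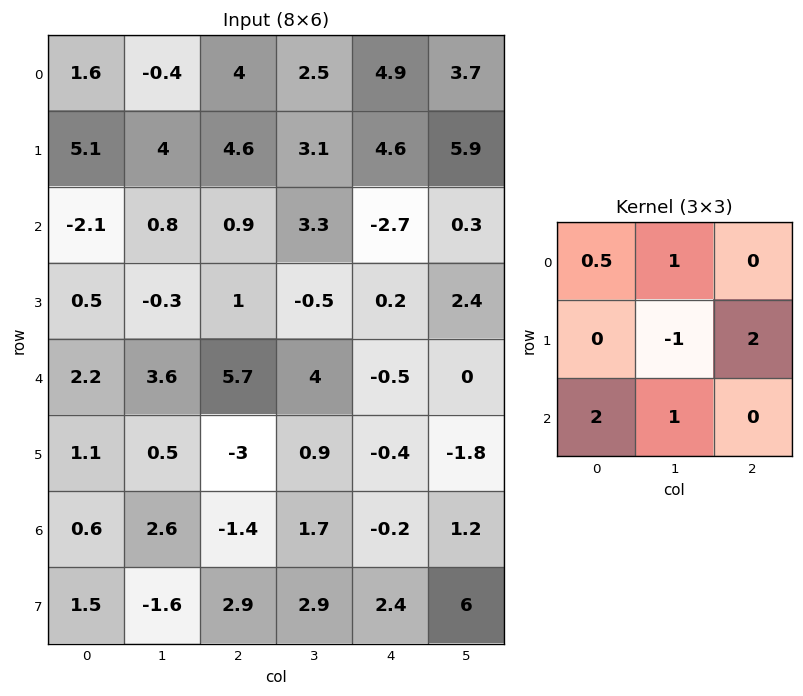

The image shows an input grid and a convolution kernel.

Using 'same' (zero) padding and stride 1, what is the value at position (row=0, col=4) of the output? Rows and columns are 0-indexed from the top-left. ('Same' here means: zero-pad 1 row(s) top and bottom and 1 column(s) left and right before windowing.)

The receptive field on the zero-padded input at this output position is [0 0 0 / 2.5 4.9 3.7 / 3.1 4.6 5.9]. Elementwise product with the kernel and sum: 0·0.5 + 0·1 + 4.9·-1 + 3.7·2 + 3.1·2 + 4.6·1.

13.3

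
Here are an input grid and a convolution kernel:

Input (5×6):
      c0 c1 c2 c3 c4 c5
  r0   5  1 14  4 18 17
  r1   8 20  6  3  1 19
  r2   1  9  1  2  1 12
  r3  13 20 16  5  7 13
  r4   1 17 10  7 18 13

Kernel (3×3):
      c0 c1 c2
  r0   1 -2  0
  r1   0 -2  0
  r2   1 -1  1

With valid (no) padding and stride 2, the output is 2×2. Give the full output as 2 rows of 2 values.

-44 0
-63 8

Output[0,0]: The receptive field on the input at this output position is [5 1 14 / 8 20 6 / 1 9 1]. Elementwise product with the kernel and sum: 5·1 + 1·-2 + 20·-2 + 1·1 + 9·-1 + 1·1.
Output[0,1]: The receptive field on the input at this output position is [14 4 18 / 6 3 1 / 1 2 1]. Elementwise product with the kernel and sum: 14·1 + 4·-2 + 3·-2 + 1·1 + 2·-1 + 1·1.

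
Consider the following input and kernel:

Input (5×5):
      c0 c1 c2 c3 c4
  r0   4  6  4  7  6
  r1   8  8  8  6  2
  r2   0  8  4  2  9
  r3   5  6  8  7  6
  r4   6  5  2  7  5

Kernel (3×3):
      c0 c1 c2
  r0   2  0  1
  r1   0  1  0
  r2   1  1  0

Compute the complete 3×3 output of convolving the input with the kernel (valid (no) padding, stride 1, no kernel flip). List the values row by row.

Output[0,0]: The receptive field on the input at this output position is [4 6 4 / 8 8 8 / 0 8 4]. Elementwise product with the kernel and sum: 4·2 + 4·1 + 8·1 + 0·1 + 8·1.

28 39 26
43 40 35
21 33 33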